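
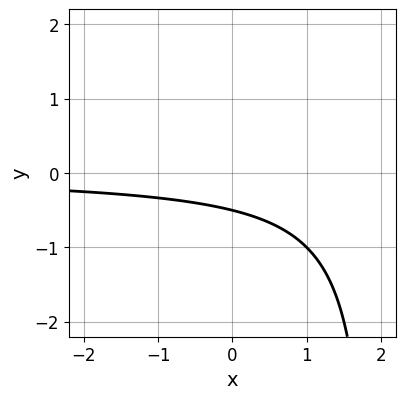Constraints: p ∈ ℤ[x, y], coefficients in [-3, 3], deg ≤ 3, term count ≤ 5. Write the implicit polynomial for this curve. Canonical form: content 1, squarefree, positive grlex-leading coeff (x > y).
x*y - 2*y - 1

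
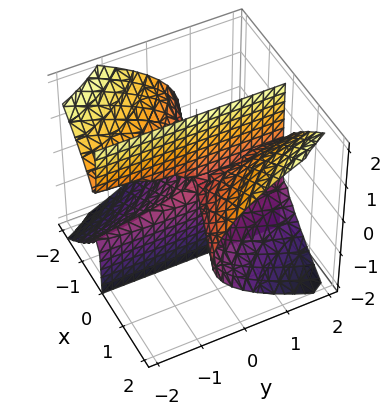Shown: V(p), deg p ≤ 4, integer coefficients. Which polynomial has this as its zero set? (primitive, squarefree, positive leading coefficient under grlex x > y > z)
1. deg p = 3. The shape is more complex than any degree-2 surface.
2. Against the integer gridlines: every point of the z-axis in the box is on the surface; every point of the y-axis in the box is on the surface; it meets the x-axis at x = 0 (among the integer gridlines).
3. These observations pin down the coefficients.

x^3 + 3*x^2*y - 3*x*z^2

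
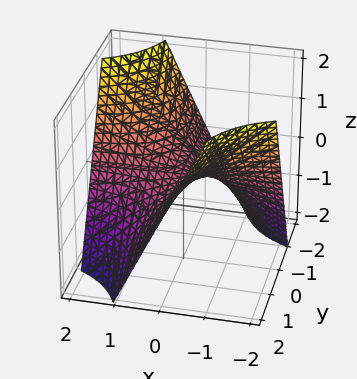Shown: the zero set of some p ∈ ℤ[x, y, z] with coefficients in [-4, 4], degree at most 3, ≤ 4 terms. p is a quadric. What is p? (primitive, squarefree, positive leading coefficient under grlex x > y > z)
x*y + z

(a) deg p = 2.
(b) Checking where it meets the axes: it meets the z-axis at z = 0 (among the integer gridlines); the visible x-axis segment lies entirely on the surface; the visible y-axis segment lies entirely on the surface.
(c) Matching integer coefficients to the picture gives p.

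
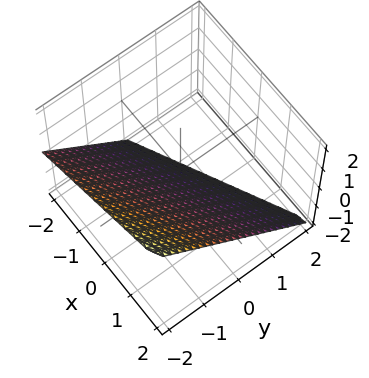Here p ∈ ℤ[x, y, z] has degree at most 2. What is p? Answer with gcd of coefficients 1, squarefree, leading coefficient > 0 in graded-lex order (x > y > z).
x - 2*y - 2*z - 2

(a) deg p = 1.
(b) From the axis intercepts and sections: it meets the x-axis at x = 2 (among the integer gridlines); it meets the z-axis at z = -1 (among the integer gridlines); it meets the y-axis at y = -1 (among the integer gridlines).
(c) Together with the visible shape, these determine p as stated.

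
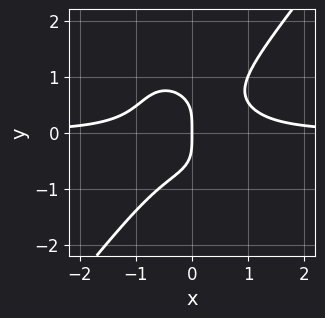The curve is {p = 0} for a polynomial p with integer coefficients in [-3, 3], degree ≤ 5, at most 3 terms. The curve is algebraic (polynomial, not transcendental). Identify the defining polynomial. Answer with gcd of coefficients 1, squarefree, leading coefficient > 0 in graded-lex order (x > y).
2*x^3*y - y^4 - x

The degree is 4 — no degree-3 curve has this shape.
Against the integer gridlines: it crosses the x-axis at the gridline x = 0; one y-axis crossing is at y = 0.
Fitting integer coefficients to these (and the overall shape) gives p.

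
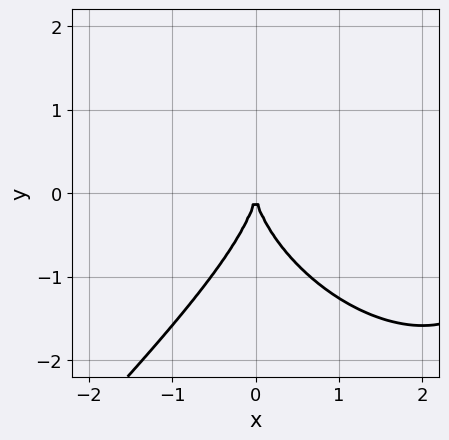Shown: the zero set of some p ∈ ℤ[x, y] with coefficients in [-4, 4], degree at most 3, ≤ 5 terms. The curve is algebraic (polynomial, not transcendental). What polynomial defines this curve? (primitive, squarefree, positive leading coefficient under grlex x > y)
x^3 - y^3 - 3*x^2

1. The degree is 3 — no degree-2 curve has this shape.
2. Checking where it meets the axes: it meets the x-axis at x = 0 (among the integer gridlines); it meets the y-axis at y = 0 (among the integer gridlines).
3. The integer polynomial consistent with all of this is the stated p.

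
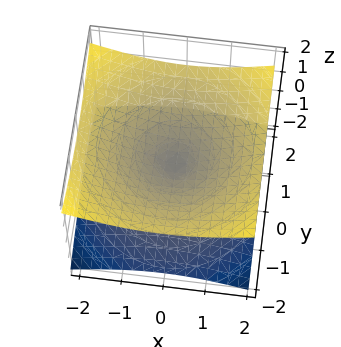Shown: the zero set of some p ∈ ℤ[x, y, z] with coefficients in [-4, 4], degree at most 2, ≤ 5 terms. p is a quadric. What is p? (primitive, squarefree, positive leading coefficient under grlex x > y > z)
(a) The degree is 2 — two nappes meeting at a single point; a quadric.
(b) Symmetry: every cross-section ⟂ z is a circle, so x, y appear only via x² + y²; the z ↦ −z reflection is a symmetry, so z appears only in even powers.
(c) Against the integer gridlines: a circular section at z = -1 has radius between 1 and 2; one z-axis crossing is at z = 0; it crosses the x-axis at the gridline x = 0.
(d) These observations pin down the coefficients.

x^2 + y^2 - 3*z^2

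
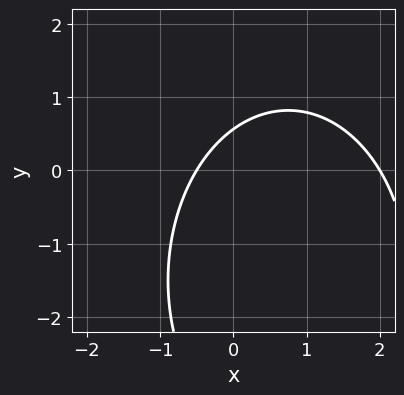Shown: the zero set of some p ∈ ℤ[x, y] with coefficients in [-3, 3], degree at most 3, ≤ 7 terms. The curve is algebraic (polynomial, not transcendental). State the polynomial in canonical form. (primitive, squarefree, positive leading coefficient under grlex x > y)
2*x^2 + y^2 - 3*x + 3*y - 2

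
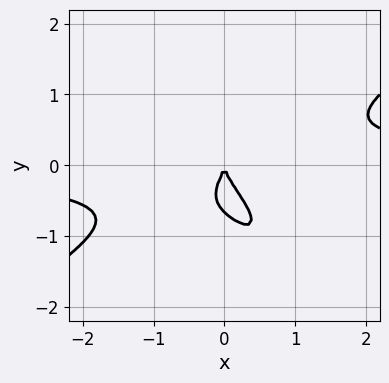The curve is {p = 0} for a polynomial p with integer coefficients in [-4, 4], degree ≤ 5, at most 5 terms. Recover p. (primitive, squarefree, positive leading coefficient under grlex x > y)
Degree: no degree-3 curve has this shape, so deg p = 4.
Reading off the gridlines: it crosses the x-axis at the gridline x = 0; it meets the y-axis at y = 0 (among the integer gridlines).
Matching integer coefficients to the picture gives p.

2*x^3*y - 3*x*y^3 - 3*y^4 - 2*y^3 - 2*x^2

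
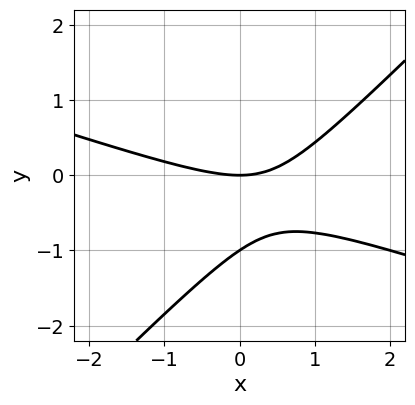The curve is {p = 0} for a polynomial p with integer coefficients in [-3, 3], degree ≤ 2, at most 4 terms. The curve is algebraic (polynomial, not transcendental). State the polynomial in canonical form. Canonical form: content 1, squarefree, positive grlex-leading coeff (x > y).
x^2 + 2*x*y - 3*y^2 - 3*y

(a) The degree is 2 — the shape is more complex than any degree-1 curve.
(b) From the visible intercepts: it meets the x-axis at x = 0 (among the integer gridlines); the y-axis gridline crossings are at y ∈ {-1, 0}.
(c) Solving for integer coefficients yields p as stated.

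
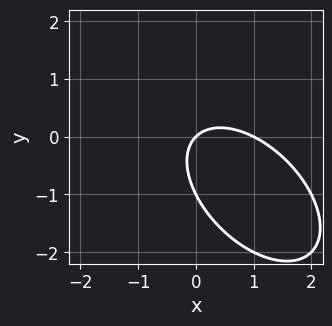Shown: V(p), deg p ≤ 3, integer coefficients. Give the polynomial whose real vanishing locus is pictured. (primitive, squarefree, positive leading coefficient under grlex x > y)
1. The degree is 2 — no degree-1 curve has this shape.
2. Checking where it meets the axes: among the integer gridlines, it crosses the x-axis at x ∈ {0, 1}; among the integer gridlines, it crosses the y-axis at y ∈ {-1, 0}.
3. Matching integer coefficients to the picture gives p.

x^2 + x*y + y^2 - x + y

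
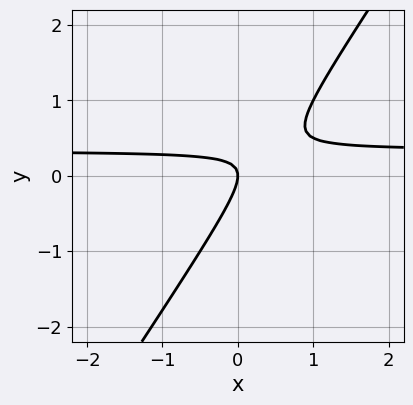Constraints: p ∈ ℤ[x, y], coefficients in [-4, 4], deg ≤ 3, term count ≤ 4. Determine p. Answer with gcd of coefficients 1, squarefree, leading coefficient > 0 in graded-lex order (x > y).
3*x*y - 2*y^2 - x

First, the degree is 2 — a generic line meets the curve in up to 2 points.
Next, reading off the gridlines: it meets the x-axis at x = 0 (among the integer gridlines); it meets the y-axis at y = 0 (among the integer gridlines).
Finally, fitting integer coefficients to these (and the overall shape) gives p.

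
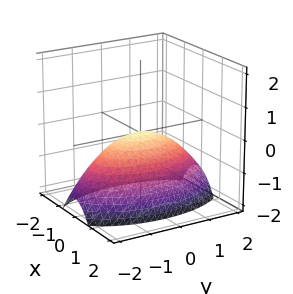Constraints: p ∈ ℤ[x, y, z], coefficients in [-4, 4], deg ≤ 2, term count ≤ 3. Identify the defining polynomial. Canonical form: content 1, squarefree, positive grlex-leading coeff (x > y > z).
3*x^2 + y^2 + 3*z

(a) Degree: a single bowl opening along one axis; a quadric, so deg p = 2.
(b) Symmetries: the x ↦ −x reflection is a symmetry, so x appears only in even powers; mirror symmetry y ↦ −y ⇒ only even powers of y.
(c) From the visible intercepts: one y-axis crossing is at y = 0; it meets the x-axis at x = 0 (among the integer gridlines); one z-axis crossing is at z = 0.
(d) Together with the visible shape, these determine p as stated.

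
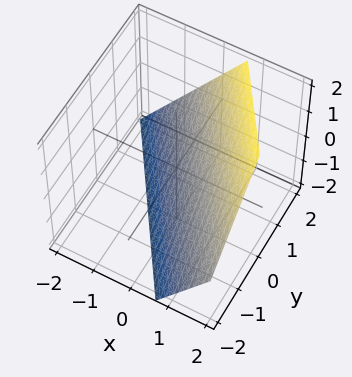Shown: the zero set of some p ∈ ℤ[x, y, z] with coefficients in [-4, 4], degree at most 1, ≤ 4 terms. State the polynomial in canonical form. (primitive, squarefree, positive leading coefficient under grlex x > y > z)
3*x + 2*y - 2*z - 2

1. Degree: every cross-section is a straight line — this is a plane, so deg p = 1.
2. Checking where it meets the axes: it crosses the y-axis at the gridline y = 1; it meets the z-axis at z = -1 (among the integer gridlines).
3. Together with the visible shape, these determine p as stated.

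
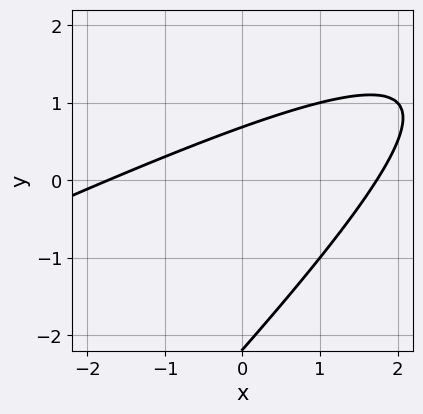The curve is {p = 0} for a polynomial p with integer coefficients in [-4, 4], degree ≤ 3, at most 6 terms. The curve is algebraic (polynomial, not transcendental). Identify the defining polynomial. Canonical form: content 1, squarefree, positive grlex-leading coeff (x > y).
x^2 - 3*x*y + 2*y^2 + 3*y - 3

1. The degree is 2 — the shape is more complex than any degree-1 curve.
2. Putting this together gives p.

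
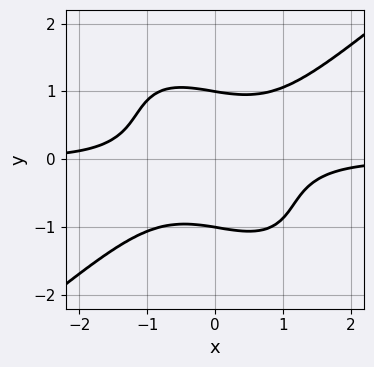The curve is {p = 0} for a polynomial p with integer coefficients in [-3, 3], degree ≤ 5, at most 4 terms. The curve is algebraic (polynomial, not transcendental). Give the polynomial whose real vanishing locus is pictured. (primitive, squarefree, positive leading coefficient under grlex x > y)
First, degree: a generic line meets the curve in up to 4 points, so deg p = 4.
Then, checking where it meets the axes: the curve avoids every integer x-axis point in the box; among the integer gridlines, it crosses the y-axis at y ∈ {-1, 1}.
Finally, these observations pin down the coefficients.

3*x^3*y - 2*x*y^3 - 3*y^4 + 3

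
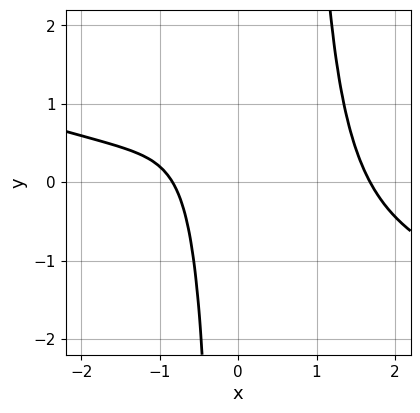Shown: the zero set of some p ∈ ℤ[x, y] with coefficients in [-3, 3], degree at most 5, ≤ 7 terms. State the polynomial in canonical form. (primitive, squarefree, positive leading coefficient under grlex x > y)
x^4 + 3*x^3*y - 2*x^2*y - 3*x - 3

First, deg p = 4. The shape is more complex than any degree-3 curve.
Then, from the axis intercepts and sections: the curve avoids every integer y-axis point in the box.
Finally, the integer polynomial consistent with all of this is the stated p.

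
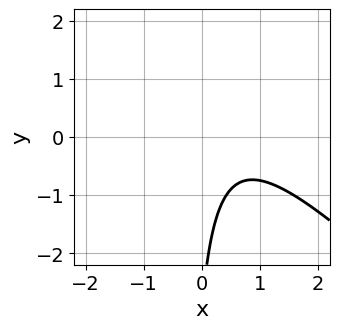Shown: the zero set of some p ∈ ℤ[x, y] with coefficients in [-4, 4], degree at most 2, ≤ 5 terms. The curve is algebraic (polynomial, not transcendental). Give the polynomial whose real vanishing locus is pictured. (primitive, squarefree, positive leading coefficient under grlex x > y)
3*x^2 + 3*x*y - 3*x + y + 3

1. Degree: no degree-1 curve has this shape, so deg p = 2.
2. Checking where it meets the axes: it misses every integer gridline on the y-axis; it misses every integer gridline on the x-axis.
3. Together with the visible shape, these determine p as stated.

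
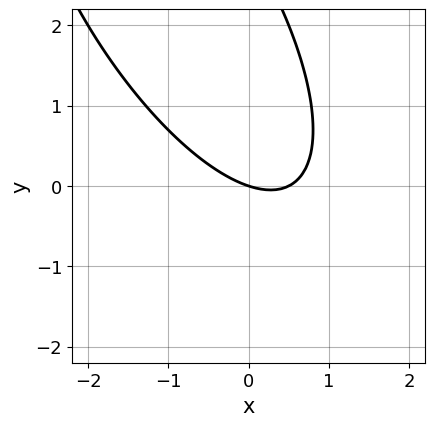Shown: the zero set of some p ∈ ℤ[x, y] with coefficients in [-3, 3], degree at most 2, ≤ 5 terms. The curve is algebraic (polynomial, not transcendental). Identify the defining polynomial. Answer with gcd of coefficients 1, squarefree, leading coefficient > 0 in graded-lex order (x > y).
(a) Degree: the shape is more complex than any degree-1 curve, so deg p = 2.
(b) Observable constraints: it crosses the y-axis at the gridline y = 0; it crosses the x-axis at the gridline x = 0.
(c) Together with the visible shape, these determine p as stated.

2*x^2 + 2*x*y + y^2 - x - 3*y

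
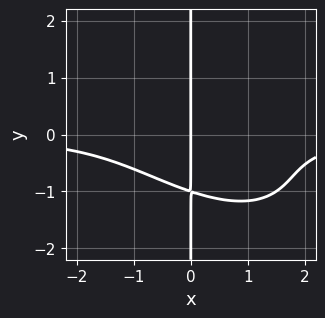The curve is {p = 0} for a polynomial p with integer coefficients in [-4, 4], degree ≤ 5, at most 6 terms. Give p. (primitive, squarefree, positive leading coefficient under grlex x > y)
2*x^3*y + 3*x^2*y^2 + 3*x*y^3 + 3*x

(a) The degree is 4 — no degree-3 curve has this shape.
(b) Reading off the gridlines: it crosses the x-axis at the gridline x = 0; every point of the y-axis in the box is on the curve.
(c) These observations pin down the coefficients.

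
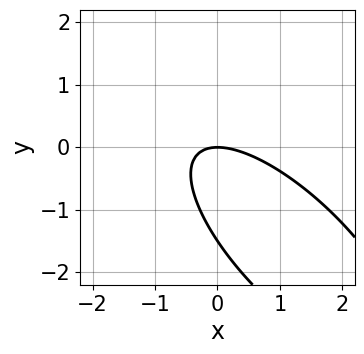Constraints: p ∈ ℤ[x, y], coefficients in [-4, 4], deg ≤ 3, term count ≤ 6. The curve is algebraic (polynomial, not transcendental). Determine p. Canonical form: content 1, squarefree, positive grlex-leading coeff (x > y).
2*x^2 + 3*x*y + 2*y^2 + 3*y

The degree is 2 — no degree-1 curve has this shape.
Observable constraints: one x-axis crossing is at x = 0; it crosses the y-axis at the gridline y = 0.
Matching integer coefficients to the picture gives p.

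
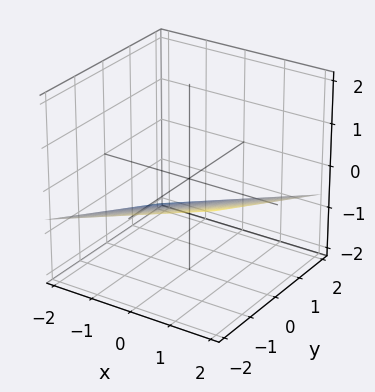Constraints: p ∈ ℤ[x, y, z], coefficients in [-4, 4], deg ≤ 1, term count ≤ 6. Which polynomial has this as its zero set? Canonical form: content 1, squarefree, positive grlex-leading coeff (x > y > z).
(a) deg p = 1. The surface is flat (a plane).
(b) Reading off the gridlines: one y-axis crossing is at y = -2; one x-axis crossing is at x = 2.
(c) Solving for integer coefficients yields p as stated.

x - y - 3*z - 2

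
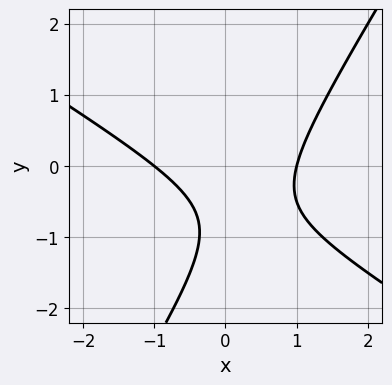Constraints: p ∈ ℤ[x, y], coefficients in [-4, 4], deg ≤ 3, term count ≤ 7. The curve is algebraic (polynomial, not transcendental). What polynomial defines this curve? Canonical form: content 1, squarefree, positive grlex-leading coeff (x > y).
2*x^2 + 2*x*y - 2*y^2 - 3*y - 2

1. deg p = 2. The shape is more complex than any degree-1 curve.
2. Reading off the gridlines: it misses every integer gridline on the y-axis; among the integer gridlines, it crosses the x-axis at x ∈ {-1, 1}.
3. These observations pin down the coefficients.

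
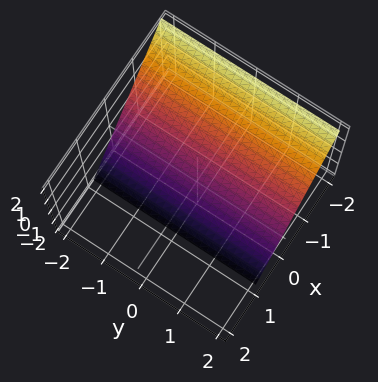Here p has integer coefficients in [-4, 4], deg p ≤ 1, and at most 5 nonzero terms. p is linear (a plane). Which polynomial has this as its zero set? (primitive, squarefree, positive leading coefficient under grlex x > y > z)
3*x + 2*z + 2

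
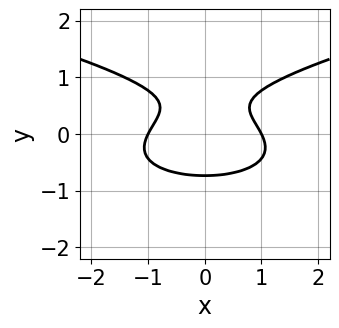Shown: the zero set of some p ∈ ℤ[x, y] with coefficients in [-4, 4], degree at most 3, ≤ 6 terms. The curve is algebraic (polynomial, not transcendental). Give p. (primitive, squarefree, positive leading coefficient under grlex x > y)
3*y^3 - x^2 - y^2 - y + 1

(a) deg p = 3. No degree-2 curve has this shape.
(b) Symmetries: mirror symmetry x ↦ −x ⇒ only even powers of x.
(c) From the visible intercepts: the x-axis gridline crossings are at x ∈ {-1, 1}.
(d) Together with the visible shape, these determine p as stated.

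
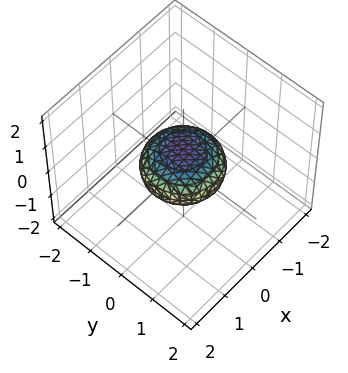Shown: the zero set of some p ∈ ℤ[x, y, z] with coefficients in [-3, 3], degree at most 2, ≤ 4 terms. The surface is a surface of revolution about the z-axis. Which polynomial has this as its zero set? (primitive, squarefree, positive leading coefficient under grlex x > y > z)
x^2 + y^2 + 2*z^2 - 1

1. Degree: the shape is more complex than any degree-1 surface, so deg p = 2.
2. Symmetries: the z-axis is an axis of rotation, so x and y enter only as x² + y².
3. From the axis intercepts and sections: a circular section at z = 0 has radius exactly 1; the x-axis gridline crossings are at x ∈ {-1, 1}; the y-axis gridline crossings are at y ∈ {-1, 1}.
4. Together with the visible shape, these determine p as stated.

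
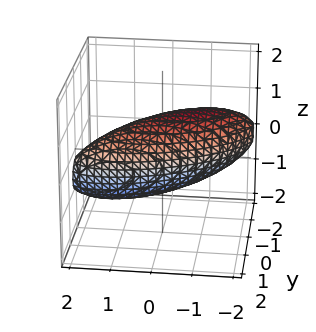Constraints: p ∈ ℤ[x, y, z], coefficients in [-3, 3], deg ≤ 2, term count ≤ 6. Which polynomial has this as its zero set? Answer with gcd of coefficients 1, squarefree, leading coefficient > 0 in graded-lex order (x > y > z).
First, the degree is 2 — no degree-1 surface has this shape.
Next, reading off the gridlines: the y-axis gridline crossings are at y ∈ {-1, 1}; among the integer gridlines, it crosses the z-axis at z ∈ {-1, 1}.
Finally, these observations pin down the coefficients.

x^2 - 2*x*y + x*z + 3*y^2 + 3*z^2 - 3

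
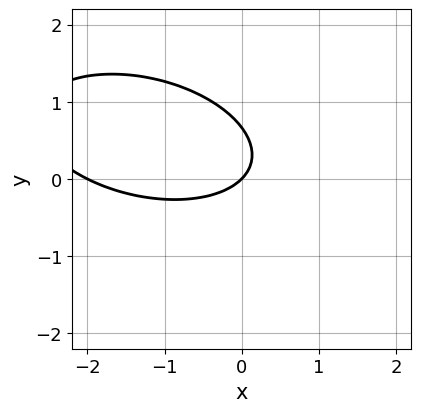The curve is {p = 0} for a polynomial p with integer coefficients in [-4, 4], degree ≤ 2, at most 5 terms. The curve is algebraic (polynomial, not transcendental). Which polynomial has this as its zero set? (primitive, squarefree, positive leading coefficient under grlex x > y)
x^2 + x*y + 3*y^2 + 2*x - 2*y

Degree: a generic line meets the curve in up to 2 points, so deg p = 2.
Reading off the gridlines: among the integer gridlines, it crosses the x-axis at x ∈ {-2, 0}; it crosses the y-axis at the gridline y = 0.
The integer polynomial consistent with all of this is the stated p.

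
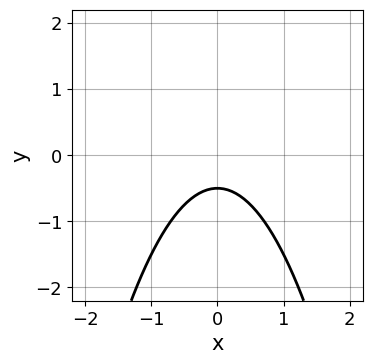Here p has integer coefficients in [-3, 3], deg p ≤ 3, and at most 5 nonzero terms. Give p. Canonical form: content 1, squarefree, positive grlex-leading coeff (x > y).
First, degree: the shape is more complex than any degree-1 curve, so deg p = 2.
Next, symmetries: mirror symmetry x ↦ −x ⇒ only even powers of x.
Then, from the axis intercepts and sections: it misses every integer gridline on the x-axis.
Finally, solving for integer coefficients yields p as stated.

2*x^2 + 2*y + 1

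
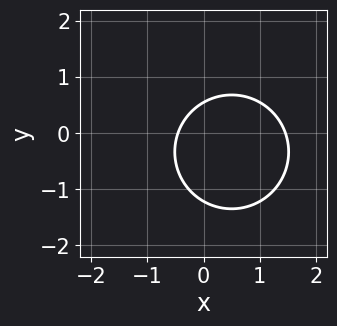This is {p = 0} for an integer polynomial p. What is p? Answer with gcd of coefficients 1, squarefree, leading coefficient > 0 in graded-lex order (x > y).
3*x^2 + 3*y^2 - 3*x + 2*y - 2

The degree is 2 — no degree-1 curve has this shape.
Matching integer coefficients to the picture gives p.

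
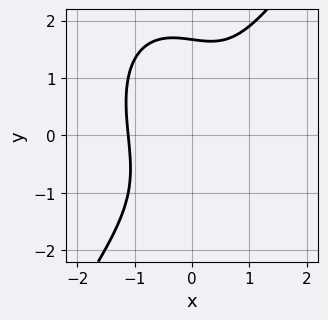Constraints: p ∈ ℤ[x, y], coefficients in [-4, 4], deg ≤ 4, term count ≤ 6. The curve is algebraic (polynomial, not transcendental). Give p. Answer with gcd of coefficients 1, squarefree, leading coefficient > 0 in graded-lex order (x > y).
Degree: the shape is more complex than any degree-2 curve, so deg p = 3.
Solving for integer coefficients yields p as stated.

3*x^3 - y^3 - x + y + 3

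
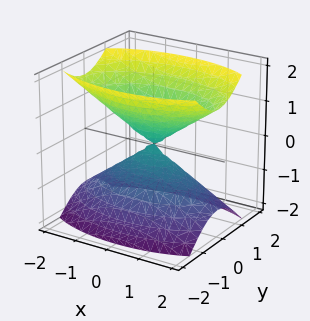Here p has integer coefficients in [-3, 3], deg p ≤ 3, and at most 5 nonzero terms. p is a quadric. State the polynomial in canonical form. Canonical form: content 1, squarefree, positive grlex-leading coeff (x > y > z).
x^2 + 3*y^2 - 2*z^2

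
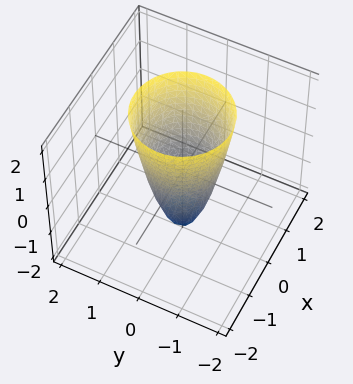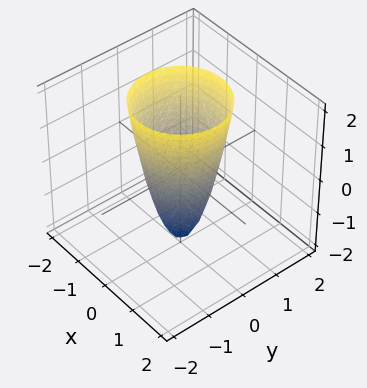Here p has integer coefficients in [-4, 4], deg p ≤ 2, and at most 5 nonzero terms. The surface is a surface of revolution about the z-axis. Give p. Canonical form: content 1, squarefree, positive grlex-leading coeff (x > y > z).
Degree: no degree-1 surface has this shape, so deg p = 2.
Symmetry: the z-axis is an axis of rotation, so x and y enter only as x² + y².
Against the integer gridlines: one z-axis crossing is at z = -2; a circular section at z = 2 has radius between 1 and 2.
Solving for integer coefficients yields p as stated.

3*x^2 + 3*y^2 - z - 2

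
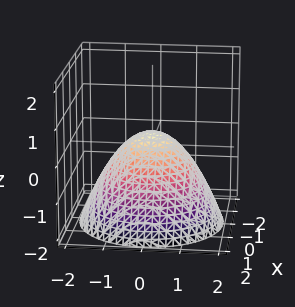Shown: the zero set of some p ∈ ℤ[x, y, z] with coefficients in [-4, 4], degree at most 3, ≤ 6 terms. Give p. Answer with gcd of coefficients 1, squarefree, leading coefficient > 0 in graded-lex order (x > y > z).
2*x^2 + 2*y^2 + 3*z - 1

First, deg p = 2. The shape is more complex than any degree-1 surface.
Next, symmetries: rotational symmetry about the z-axis ⇒ p depends on x, y only through x² + y².
Next, against the integer gridlines: a circular section at z = -1 has radius between 1 and 2.
Finally, assembling these constraints gives the stated polynomial.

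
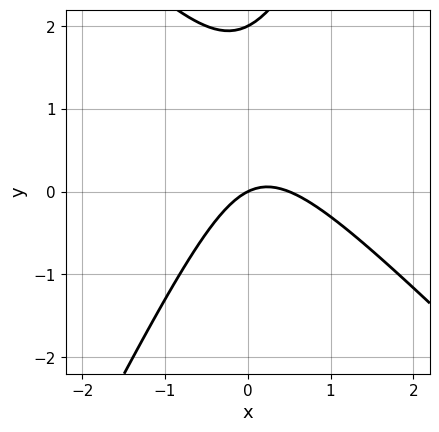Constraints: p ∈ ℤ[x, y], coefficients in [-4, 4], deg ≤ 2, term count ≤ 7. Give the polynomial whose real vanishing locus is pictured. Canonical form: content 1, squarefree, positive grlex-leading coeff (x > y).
2*x^2 + x*y - y^2 - x + 2*y

First, degree: the shape is more complex than any degree-1 curve, so deg p = 2.
Then, checking where it meets the axes: the y-axis gridline crossings are at y ∈ {0, 2}; it meets the x-axis at x = 0 (among the integer gridlines).
Finally, these observations pin down the coefficients.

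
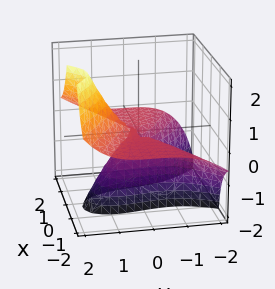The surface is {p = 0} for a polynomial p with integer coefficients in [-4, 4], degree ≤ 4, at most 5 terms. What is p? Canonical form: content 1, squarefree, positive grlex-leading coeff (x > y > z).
3*x^2*z + x*y*z - y^3 + z^2

Degree: a generic line meets the surface in up to 3 points, so deg p = 3.
Reading off the gridlines: the visible x-axis segment lies entirely on the surface; it meets the z-axis at z = 0 (among the integer gridlines); it crosses the y-axis at the gridline y = 0.
Together with the visible shape, these determine p as stated.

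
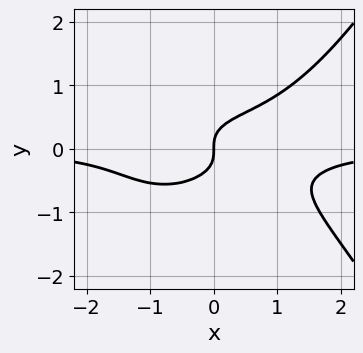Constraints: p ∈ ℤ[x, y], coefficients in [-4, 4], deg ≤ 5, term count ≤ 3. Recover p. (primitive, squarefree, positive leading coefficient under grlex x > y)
Degree: the shape is more complex than any degree-3 curve, so deg p = 4.
Checking where it meets the axes: one x-axis crossing is at x = 0; it crosses the y-axis at the gridline y = 0.
Together with the visible shape, these determine p as stated.

x^3*y - 3*y^3 + x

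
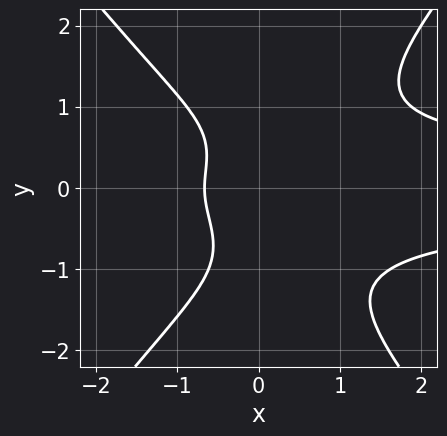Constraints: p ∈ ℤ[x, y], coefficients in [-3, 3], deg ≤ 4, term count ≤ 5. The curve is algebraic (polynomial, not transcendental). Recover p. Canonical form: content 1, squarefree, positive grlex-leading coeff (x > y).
The degree is 4 — no degree-3 curve has this shape.
Reading off the gridlines: it misses every integer gridline on the y-axis.
The integer polynomial consistent with all of this is the stated p.

3*x^2*y^2 - 2*y^4 - y^3 - 3*x - 2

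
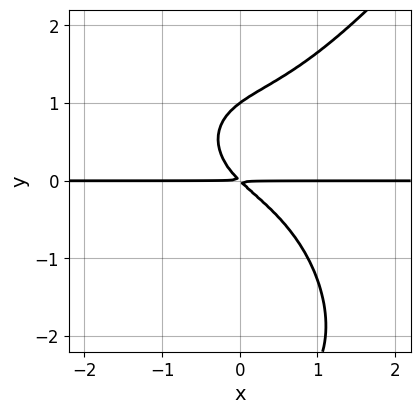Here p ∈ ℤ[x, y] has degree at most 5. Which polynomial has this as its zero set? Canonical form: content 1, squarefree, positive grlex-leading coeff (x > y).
2*x^3*y - y^4 - 2*y^3 + 3*x*y + 3*y^2

1. The degree is 4 — a generic line meets the curve in up to 4 points.
2. Observable constraints: it crosses the y-axis at the gridline y = 1; the visible x-axis segment lies entirely on the curve.
3. Assembling these constraints gives the stated polynomial.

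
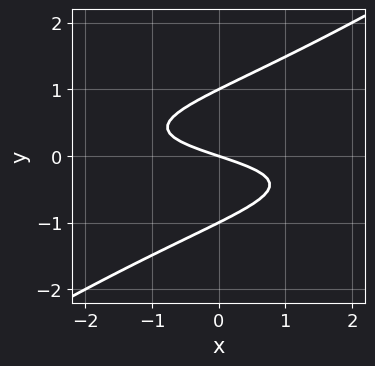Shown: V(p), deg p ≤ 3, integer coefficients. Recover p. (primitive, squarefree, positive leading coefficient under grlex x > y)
2*x*y^2 - 3*y^3 + x + 3*y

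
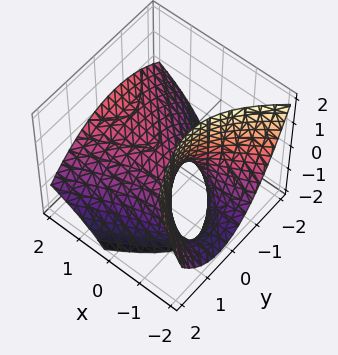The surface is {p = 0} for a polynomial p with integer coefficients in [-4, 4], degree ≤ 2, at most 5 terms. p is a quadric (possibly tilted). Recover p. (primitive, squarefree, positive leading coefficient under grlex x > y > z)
(a) The degree is 2 — the shape is more complex than any degree-1 surface.
(b) From the axis intercepts and sections: it meets the x-axis at x = 0 (among the integer gridlines); it meets the z-axis at z = 0 (among the integer gridlines).
(c) Assembling these constraints gives the stated polynomial.

x^2 - x*y - 3*x*z - 2*y^2 - 3*z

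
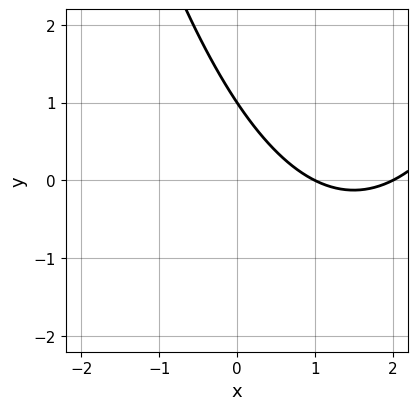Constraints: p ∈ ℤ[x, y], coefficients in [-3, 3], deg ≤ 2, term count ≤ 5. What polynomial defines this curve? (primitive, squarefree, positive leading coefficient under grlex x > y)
Degree: the shape is more complex than any degree-1 curve, so deg p = 2.
Checking where it meets the axes: one y-axis crossing is at y = 1; the x-axis gridline crossings are at x ∈ {1, 2}.
Together with the visible shape, these determine p as stated.

x^2 - 3*x - 2*y + 2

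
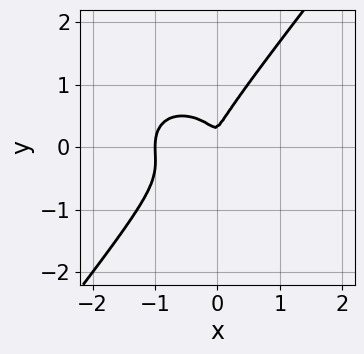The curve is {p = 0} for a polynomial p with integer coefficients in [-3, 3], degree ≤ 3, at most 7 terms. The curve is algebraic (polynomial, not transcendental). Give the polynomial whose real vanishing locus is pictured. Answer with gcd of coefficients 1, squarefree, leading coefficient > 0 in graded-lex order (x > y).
The degree is 3 — no degree-2 curve has this shape.
From the visible intercepts: it crosses the x-axis at the gridline x = -1.
Assembling these constraints gives the stated polynomial.

3*x^3 + 2*x*y^2 - 3*y^3 + 3*x^2 + y^2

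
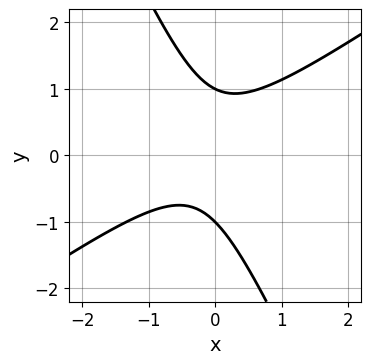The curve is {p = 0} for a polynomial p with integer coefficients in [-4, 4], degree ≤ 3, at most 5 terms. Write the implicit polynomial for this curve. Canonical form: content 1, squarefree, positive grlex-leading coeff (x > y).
First, the degree is 2 — a generic line meets the curve in up to 2 points.
Next, checking where it meets the axes: the y-axis gridline crossings are at y ∈ {-1, 1}; no x-intercept at any integer in the box.
Finally, fitting integer coefficients to these (and the overall shape) gives p.

3*x^2 - 3*x*y - 2*y^2 + x + 2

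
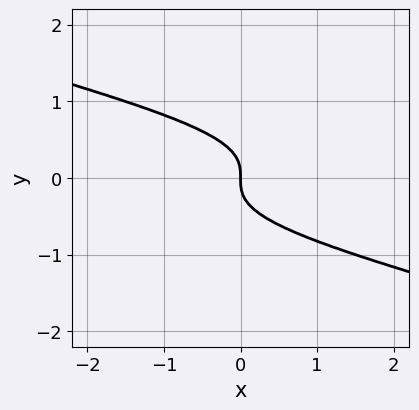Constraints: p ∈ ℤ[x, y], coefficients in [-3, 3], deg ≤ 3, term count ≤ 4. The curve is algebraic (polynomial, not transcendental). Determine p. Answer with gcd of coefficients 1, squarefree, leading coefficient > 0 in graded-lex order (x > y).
x*y^2 + 3*y^3 + x

First, the degree is 3 — no degree-2 curve has this shape.
Next, reading off the gridlines: it meets the x-axis at x = 0 (among the integer gridlines); it crosses the y-axis at the gridline y = 0.
Finally, the integer polynomial consistent with all of this is the stated p.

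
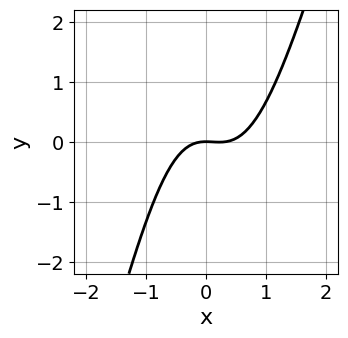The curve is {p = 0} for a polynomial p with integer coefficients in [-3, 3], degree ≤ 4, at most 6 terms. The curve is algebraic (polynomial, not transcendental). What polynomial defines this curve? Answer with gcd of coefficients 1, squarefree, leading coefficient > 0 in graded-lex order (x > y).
3*x^3 - x^2*y - x^2 - 2*y

deg p = 3. The shape is more complex than any degree-2 curve.
From the visible intercepts: it crosses the x-axis at the gridline x = 0; it meets the y-axis at y = 0 (among the integer gridlines).
These observations pin down the coefficients.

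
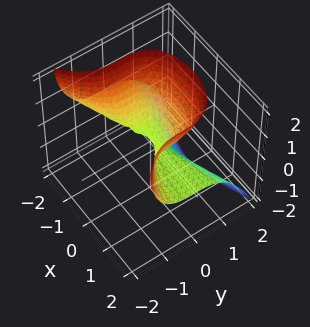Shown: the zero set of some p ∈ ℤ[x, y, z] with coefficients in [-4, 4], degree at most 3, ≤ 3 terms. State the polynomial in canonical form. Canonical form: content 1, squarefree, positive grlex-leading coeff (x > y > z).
(a) Degree: no degree-2 surface has this shape, so deg p = 3.
(b) Reading off the gridlines: one z-axis crossing is at z = 0; every point of the x-axis in the box is on the surface.
(c) Matching integer coefficients to the picture gives p.

2*x^2*z + 3*y^3 - 2*z^2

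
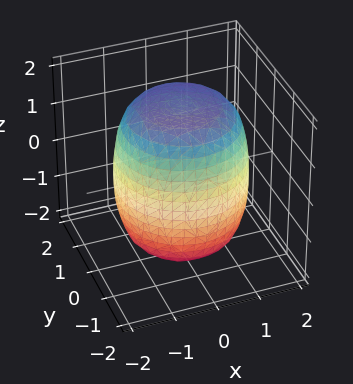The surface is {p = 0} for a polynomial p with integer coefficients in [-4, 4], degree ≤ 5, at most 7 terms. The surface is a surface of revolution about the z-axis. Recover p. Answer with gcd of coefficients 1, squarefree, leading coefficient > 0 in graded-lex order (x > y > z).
x^4 + 2*x^2*y^2 + y^4 - x^2 - y^2 + z^2 - 3

First, deg p = 4. The shape is more complex than any degree-3 surface.
Then, symmetries: the z-axis is an axis of rotation, so x and y enter only as x² + y².
Next, checking where it meets the axes: a circular section at z = 0 has radius between 1 and 2.
Finally, assembling these constraints gives the stated polynomial.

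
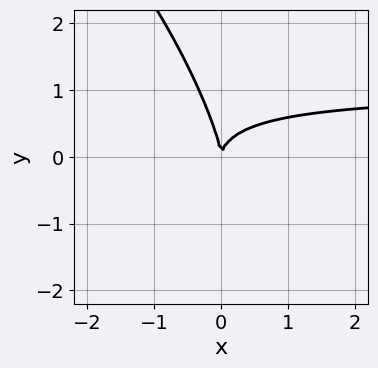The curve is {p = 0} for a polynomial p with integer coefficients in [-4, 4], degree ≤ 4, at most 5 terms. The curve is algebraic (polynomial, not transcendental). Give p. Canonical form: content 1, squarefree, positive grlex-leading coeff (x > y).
3*x^2*y + 3*x*y^2 + y^3 - 3*x^2

Degree: a generic line meets the curve in up to 3 points, so deg p = 3.
From the axis intercepts and sections: one x-axis crossing is at x = 0; it meets the y-axis at y = 0 (among the integer gridlines).
Fitting integer coefficients to these (and the overall shape) gives p.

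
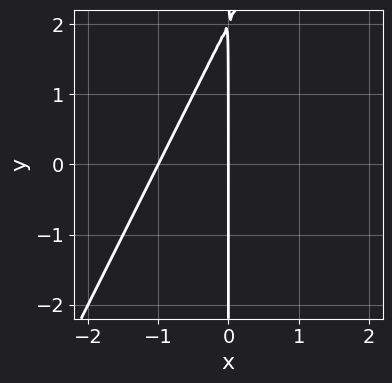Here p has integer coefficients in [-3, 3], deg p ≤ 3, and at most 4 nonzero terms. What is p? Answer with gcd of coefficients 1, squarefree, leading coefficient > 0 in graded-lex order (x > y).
(a) deg p = 2.
(b) From the visible intercepts: the x-axis gridline crossings are at x ∈ {-1, 0}; every point of the y-axis in the box is on the curve.
(c) Fitting integer coefficients to these (and the overall shape) gives p.

2*x^2 - x*y + 2*x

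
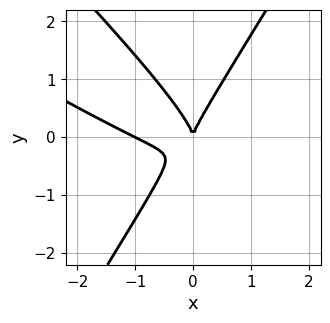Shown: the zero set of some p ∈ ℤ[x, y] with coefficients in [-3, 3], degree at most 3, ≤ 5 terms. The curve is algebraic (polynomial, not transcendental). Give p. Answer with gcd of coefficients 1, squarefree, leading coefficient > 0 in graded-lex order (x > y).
x^3 + 2*x^2*y - y^3 + x^2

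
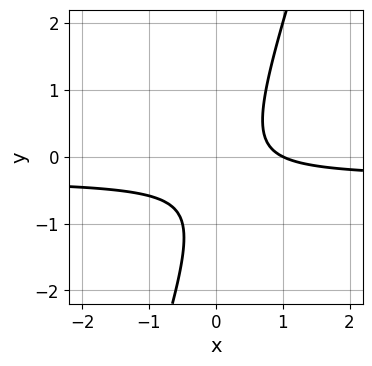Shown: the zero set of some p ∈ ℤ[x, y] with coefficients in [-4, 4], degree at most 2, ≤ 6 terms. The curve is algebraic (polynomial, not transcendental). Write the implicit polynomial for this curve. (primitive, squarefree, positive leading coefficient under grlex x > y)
3*x*y - y^2 + x - y - 1

Degree: a generic line meets the curve in up to 2 points, so deg p = 2.
From the axis intercepts and sections: the curve avoids every integer y-axis point in the box; one x-axis crossing is at x = 1.
Assembling these constraints gives the stated polynomial.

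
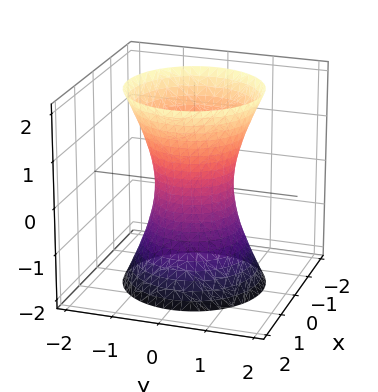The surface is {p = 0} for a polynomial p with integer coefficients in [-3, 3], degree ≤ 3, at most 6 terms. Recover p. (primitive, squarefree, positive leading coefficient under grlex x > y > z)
The degree is 2 — one connected sheet with a waist; a quadric.
Symmetries: rotational symmetry about the z-axis ⇒ p depends on x, y only through x² + y²; the z ↦ −z reflection is a symmetry, so z appears only in even powers.
Against the integer gridlines: a circular section at z = 1 has radius exactly 1; the surface avoids every integer z-axis point in the box.
Putting this together gives p.

3*x^2 + 3*y^2 - z^2 - 2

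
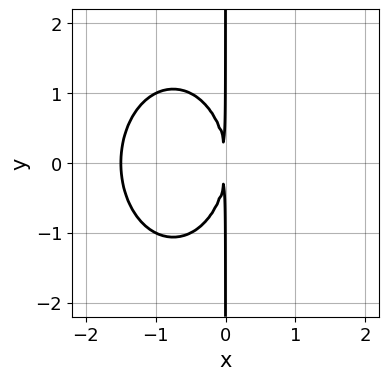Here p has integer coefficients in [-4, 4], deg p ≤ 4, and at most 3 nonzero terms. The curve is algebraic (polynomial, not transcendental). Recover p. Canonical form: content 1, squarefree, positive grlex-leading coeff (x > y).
2*x^3 + x*y^2 + 3*x^2

(a) deg p = 3. No degree-2 curve has this shape.
(b) Symmetries: mirror symmetry y ↦ −y ⇒ only even powers of y.
(c) Observable constraints: the visible y-axis segment lies entirely on the curve.
(d) These observations pin down the coefficients.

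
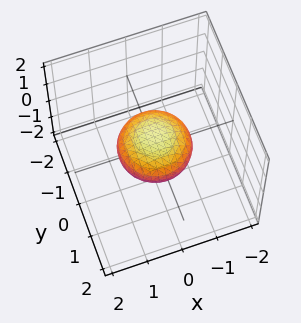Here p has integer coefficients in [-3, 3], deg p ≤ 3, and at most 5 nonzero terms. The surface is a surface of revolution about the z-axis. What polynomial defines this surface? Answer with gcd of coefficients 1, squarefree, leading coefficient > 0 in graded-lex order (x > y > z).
x^2 + y^2 + 2*z^2 - 1

First, deg p = 2.
Next, symmetries: rotational symmetry about the z-axis ⇒ p depends on x, y only through x² + y².
Then, from the axis intercepts and sections: among the integer gridlines, it crosses the y-axis at y ∈ {-1, 1}; a circular section at z = 0 has radius exactly 1; the x-axis gridline crossings are at x ∈ {-1, 1}.
Finally, assembling these constraints gives the stated polynomial.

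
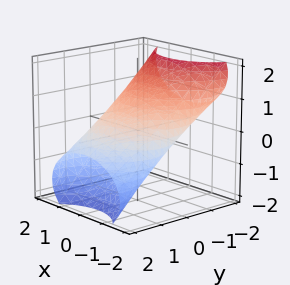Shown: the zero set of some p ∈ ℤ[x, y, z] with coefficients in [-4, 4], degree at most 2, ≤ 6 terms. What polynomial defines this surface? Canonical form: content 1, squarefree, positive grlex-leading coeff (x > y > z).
(a) The degree is 2 — a generic line meets the surface in up to 2 points.
(b) Against the integer gridlines: among the integer gridlines, it crosses the z-axis at z ∈ {-1, 1}.
(c) Together with the visible shape, these determine p as stated.

x^2 + y^2 + 3*y*z + 2*z^2 - 2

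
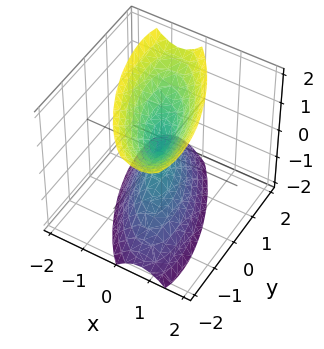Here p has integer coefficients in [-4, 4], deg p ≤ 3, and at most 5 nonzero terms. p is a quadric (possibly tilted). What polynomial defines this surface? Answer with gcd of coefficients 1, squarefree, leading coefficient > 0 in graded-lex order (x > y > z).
3*x^2 + 2*x*y + y^2 - z^2

There are 2 components. Treating them together as one polynomial.
deg p = 2. A generic line meets the surface in up to 2 points.
Observable constraints: it crosses the y-axis at the gridline y = 0; it crosses the x-axis at the gridline x = 0; it meets the z-axis at z = 0 (among the integer gridlines).
Assembling these constraints gives the stated polynomial.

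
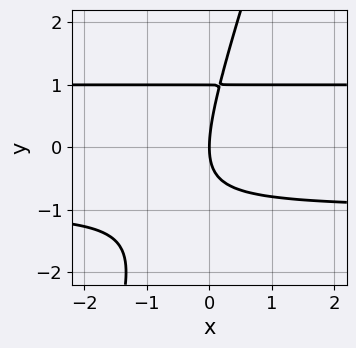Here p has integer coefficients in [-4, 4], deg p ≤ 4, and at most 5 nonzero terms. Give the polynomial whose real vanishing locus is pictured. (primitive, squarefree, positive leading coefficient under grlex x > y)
1. deg p = 3.
2. From the visible intercepts: the y-axis gridline crossings are at y ∈ {0, 1}; one x-axis crossing is at x = 0.
3. Solving for integer coefficients yields p as stated.

3*x*y^2 - y^3 + y^2 - 3*x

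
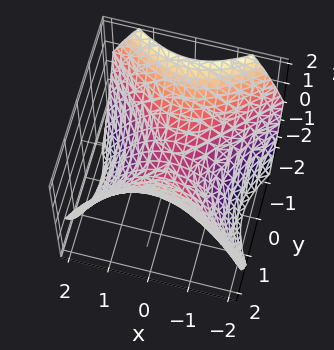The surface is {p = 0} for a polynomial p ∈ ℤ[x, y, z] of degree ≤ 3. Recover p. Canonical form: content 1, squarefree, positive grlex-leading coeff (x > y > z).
(a) The degree is 2 — a saddle surface; a quadric.
(b) Symmetries: it's symmetric under y → −y, forcing even powers of y; mirror symmetry x ↦ −x ⇒ only even powers of x.
(c) Observable constraints: one x-axis crossing is at x = 0; one y-axis crossing is at y = 0; it meets the z-axis at z = 0 (among the integer gridlines).
(d) Assembling these constraints gives the stated polynomial.

2*x^2 - 2*y^2 + 3*z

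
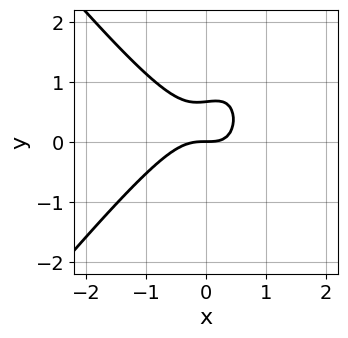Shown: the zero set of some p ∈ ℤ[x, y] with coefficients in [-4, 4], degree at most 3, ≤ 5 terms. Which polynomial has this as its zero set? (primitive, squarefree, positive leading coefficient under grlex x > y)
3*x^3 - 2*x*y^2 + x*y + 3*y^2 - 2*y

(a) The degree is 3 — no degree-2 curve has this shape.
(b) Checking where it meets the axes: it crosses the y-axis at the gridline y = 0; it meets the x-axis at x = 0 (among the integer gridlines).
(c) Solving for integer coefficients yields p as stated.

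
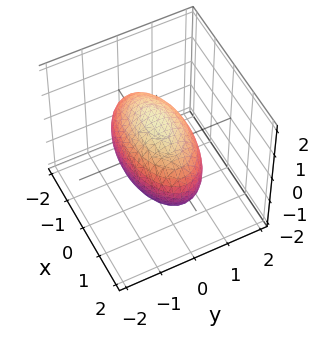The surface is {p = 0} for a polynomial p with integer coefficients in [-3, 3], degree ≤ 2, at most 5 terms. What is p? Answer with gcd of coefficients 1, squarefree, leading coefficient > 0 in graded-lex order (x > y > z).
x^2 + 3*y^2 + 2*z^2 - 3

First, deg p = 2. Bounded and convex; a quadric.
Next, symmetries: the x ↦ −x reflection is a symmetry, so x appears only in even powers; mirror symmetry z ↦ −z ⇒ only even powers of z; it's symmetric under y → −y, forcing even powers of y.
Then, from the axis intercepts and sections: among the integer gridlines, it crosses the y-axis at y ∈ {-1, 1}.
Finally, solving for integer coefficients yields p as stated.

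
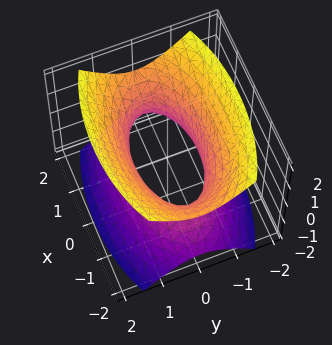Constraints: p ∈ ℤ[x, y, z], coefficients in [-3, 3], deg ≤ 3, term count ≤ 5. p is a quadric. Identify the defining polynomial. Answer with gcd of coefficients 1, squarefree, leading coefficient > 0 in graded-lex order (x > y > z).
x^2 + 3*y^2 - 2*z^2 - 2

(a) deg p = 2.
(b) Symmetries: mirror symmetry z ↦ −z ⇒ only even powers of z; the x ↦ −x reflection is a symmetry, so x appears only in even powers; mirror symmetry y ↦ −y ⇒ only even powers of y.
(c) From the axis intercepts and sections: the surface avoids every integer z-axis point in the box.
(d) Solving for integer coefficients yields p as stated.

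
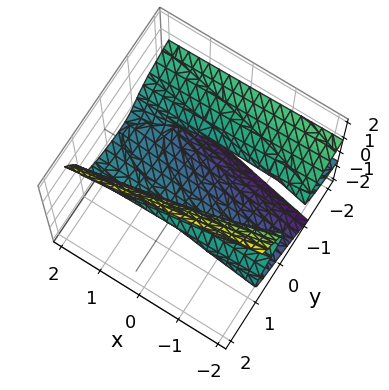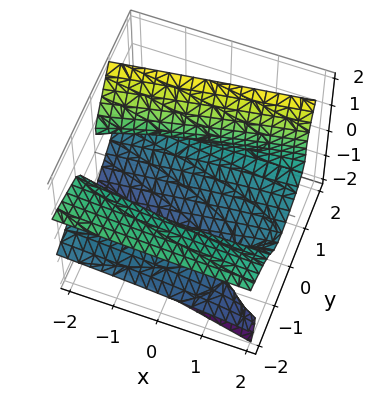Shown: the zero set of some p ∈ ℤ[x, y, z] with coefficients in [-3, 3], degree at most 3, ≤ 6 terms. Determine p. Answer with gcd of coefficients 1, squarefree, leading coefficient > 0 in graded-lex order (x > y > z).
3*y*z^2 - 2*z^3 - x*z + y^2 - 1

Degree: a generic line meets the surface in up to 3 points, so deg p = 3.
From the visible intercepts: the surface avoids every integer x-axis point in the box; the y-axis gridline crossings are at y ∈ {-1, 1}.
Putting this together gives p.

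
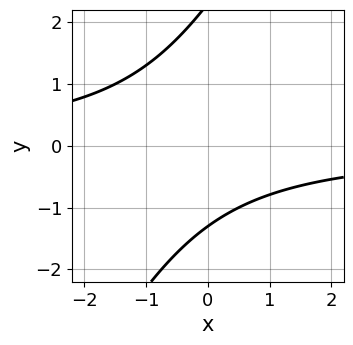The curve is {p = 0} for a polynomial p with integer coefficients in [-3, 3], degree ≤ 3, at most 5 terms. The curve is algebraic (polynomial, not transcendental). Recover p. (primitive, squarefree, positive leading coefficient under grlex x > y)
2*x*y - y^2 + y + 3

(a) Degree: no degree-1 curve has this shape, so deg p = 2.
(b) Reading off the gridlines: no x-intercept at any integer in the box.
(c) These observations pin down the coefficients.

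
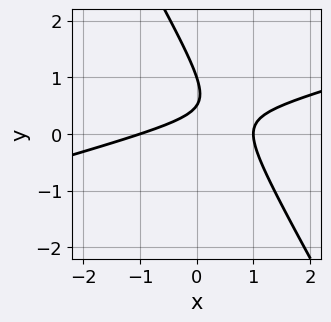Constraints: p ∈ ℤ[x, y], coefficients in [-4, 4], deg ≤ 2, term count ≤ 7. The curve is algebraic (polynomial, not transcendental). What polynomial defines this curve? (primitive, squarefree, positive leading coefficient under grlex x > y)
(a) The degree is 2 — no degree-1 curve has this shape.
(b) From the visible intercepts: the x-axis gridline crossings are at x ∈ {-1, 1}; it crosses the y-axis at the gridline y = 1.
(c) Together with the visible shape, these determine p as stated.

x^2 - 3*x*y - 2*y^2 + 3*y - 1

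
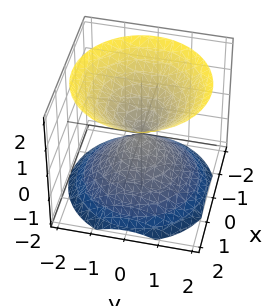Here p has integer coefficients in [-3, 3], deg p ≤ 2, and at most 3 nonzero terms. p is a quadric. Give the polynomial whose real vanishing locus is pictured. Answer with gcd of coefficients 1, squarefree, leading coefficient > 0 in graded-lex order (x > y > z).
x^2 + y^2 - z^2

(a) There are 2 components. They look like related sheets of one shape, so recover p as a whole.
(b) deg p = 2. A double cone through the origin; a quadric.
(c) Symmetries: rotational symmetry about the z-axis ⇒ p depends on x, y only through x² + y²; the z ↦ −z reflection is a symmetry, so z appears only in even powers.
(d) Reading off the gridlines: it meets the x-axis at x = 0 (among the integer gridlines); a circular section at z = -1 has radius exactly 1; it crosses the z-axis at the gridline z = 0; it meets the y-axis at y = 0 (among the integer gridlines).
(e) Solving for integer coefficients yields p as stated.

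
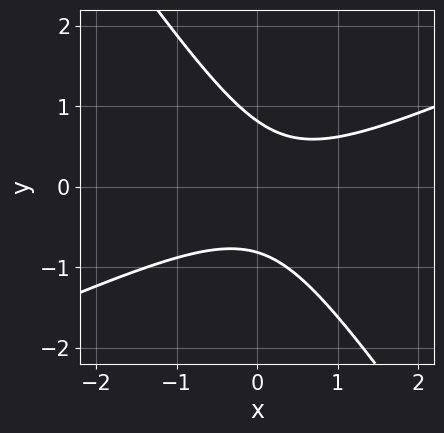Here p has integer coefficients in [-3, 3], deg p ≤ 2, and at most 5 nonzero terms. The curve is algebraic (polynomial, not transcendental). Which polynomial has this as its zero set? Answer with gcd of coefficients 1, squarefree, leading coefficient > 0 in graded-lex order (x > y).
2*x^2 - 3*x*y - 3*y^2 - x + 2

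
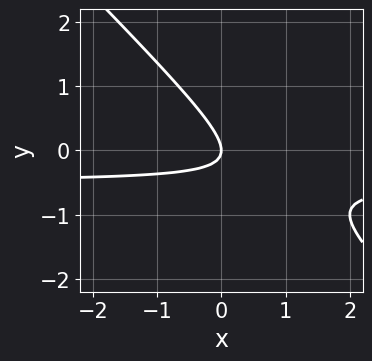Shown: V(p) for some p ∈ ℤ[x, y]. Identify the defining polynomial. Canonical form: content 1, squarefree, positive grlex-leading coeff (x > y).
1. The degree is 2 — the shape is more complex than any degree-1 curve.
2. From the visible intercepts: it crosses the y-axis at the gridline y = 0; it crosses the x-axis at the gridline x = 0.
3. Solving for integer coefficients yields p as stated.

2*x*y + 2*y^2 + x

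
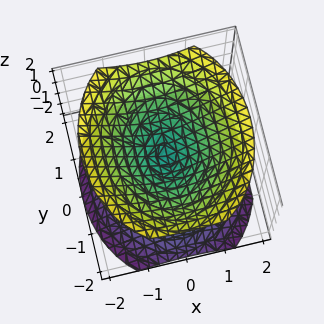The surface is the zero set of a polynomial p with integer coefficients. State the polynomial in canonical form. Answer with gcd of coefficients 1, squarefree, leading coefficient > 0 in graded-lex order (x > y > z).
3*x^2 + 2*y^2 - 3*z^2

(a) I count 2 distinct pieces.
(b) deg p = 2.
(c) Symmetries: the x ↦ −x reflection is a symmetry, so x appears only in even powers; the y ↦ −y reflection is a symmetry, so y appears only in even powers; it's symmetric under z → −z, forcing even powers of z.
(d) From the visible intercepts: one z-axis crossing is at z = 0; it meets the y-axis at y = 0 (among the integer gridlines); it meets the x-axis at x = 0 (among the integer gridlines).
(e) Assembling these constraints gives the stated polynomial.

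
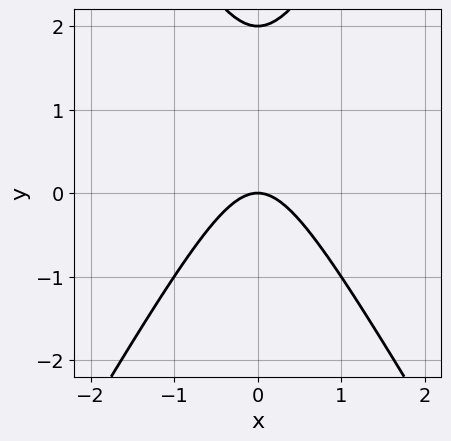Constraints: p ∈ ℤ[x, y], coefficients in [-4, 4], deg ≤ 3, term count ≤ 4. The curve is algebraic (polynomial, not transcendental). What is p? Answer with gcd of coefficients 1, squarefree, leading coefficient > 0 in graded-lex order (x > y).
deg p = 2. No degree-1 curve has this shape.
Symmetries: the x ↦ −x reflection is a symmetry, so x appears only in even powers.
From the visible intercepts: the y-axis gridline crossings are at y ∈ {0, 2}; it crosses the x-axis at the gridline x = 0.
Solving for integer coefficients yields p as stated.

3*x^2 - y^2 + 2*y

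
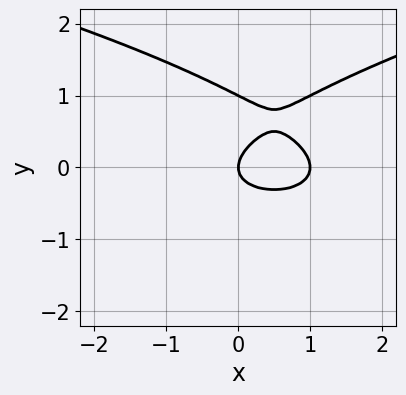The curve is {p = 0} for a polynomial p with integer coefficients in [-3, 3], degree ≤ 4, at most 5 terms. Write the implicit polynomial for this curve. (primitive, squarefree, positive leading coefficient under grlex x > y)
2*y^3 - x^2 - 2*y^2 + x

(a) Degree: the shape is more complex than any degree-2 curve, so deg p = 3.
(b) Observable constraints: the x-axis gridline crossings are at x ∈ {0, 1}; among the integer gridlines, it crosses the y-axis at y ∈ {0, 1}.
(c) Together with the visible shape, these determine p as stated.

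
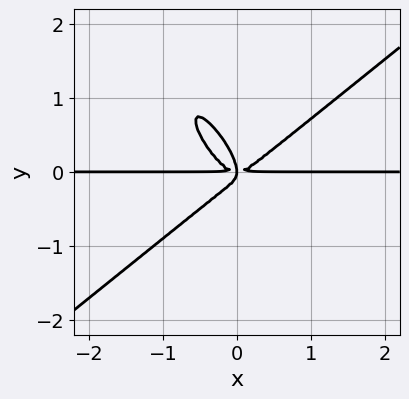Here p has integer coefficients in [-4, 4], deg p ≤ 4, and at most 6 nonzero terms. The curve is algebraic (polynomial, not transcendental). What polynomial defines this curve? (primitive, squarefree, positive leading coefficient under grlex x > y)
3*x^3*y - 3*x*y^3 - 2*y^4 - x*y^2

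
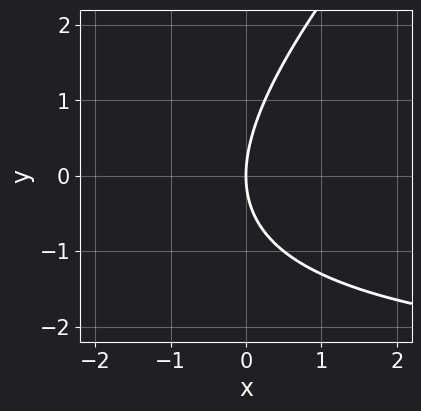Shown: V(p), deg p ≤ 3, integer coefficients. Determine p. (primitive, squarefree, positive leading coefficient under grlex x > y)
deg p = 2. No degree-1 curve has this shape.
Checking where it meets the axes: one y-axis crossing is at y = 0; one x-axis crossing is at x = 0.
The integer polynomial consistent with all of this is the stated p.

x*y - y^2 + 3*x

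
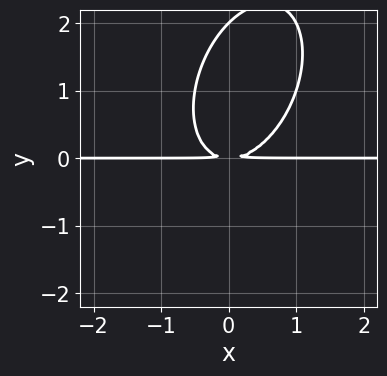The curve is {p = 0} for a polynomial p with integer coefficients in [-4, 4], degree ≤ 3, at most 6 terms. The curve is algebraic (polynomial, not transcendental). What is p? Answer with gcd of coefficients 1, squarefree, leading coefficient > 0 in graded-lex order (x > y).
2*x^2*y - x*y^2 + y^3 - 2*y^2

1. The degree is 3 — no degree-2 curve has this shape.
2. From the axis intercepts and sections: the visible x-axis segment lies entirely on the curve; it meets the y-axis at y = 2 (among the integer gridlines).
3. Together with the visible shape, these determine p as stated.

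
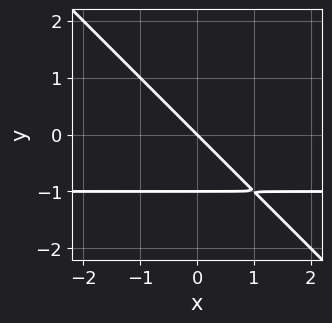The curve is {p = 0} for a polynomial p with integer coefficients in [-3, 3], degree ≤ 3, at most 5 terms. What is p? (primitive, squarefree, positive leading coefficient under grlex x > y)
(a) The degree is 2 — no degree-1 curve has this shape.
(b) From the visible intercepts: the y-axis gridline crossings are at y ∈ {-1, 0}; it crosses the x-axis at the gridline x = 0.
(c) The integer polynomial consistent with all of this is the stated p.

x*y + y^2 + x + y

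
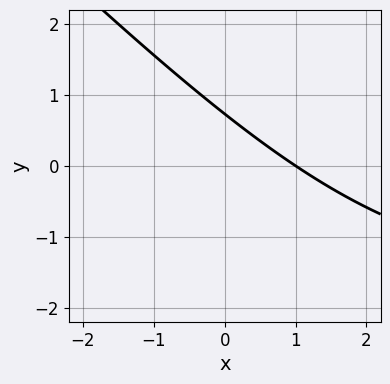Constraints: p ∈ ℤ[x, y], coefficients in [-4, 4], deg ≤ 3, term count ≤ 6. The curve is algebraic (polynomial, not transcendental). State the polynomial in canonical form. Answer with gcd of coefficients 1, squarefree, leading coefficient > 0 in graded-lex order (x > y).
1. Degree: no degree-1 curve has this shape, so deg p = 2.
2. From the axis intercepts and sections: it crosses the x-axis at the gridline x = 1.
3. Fitting integer coefficients to these (and the overall shape) gives p.

x*y + y^2 + 2*x + 2*y - 2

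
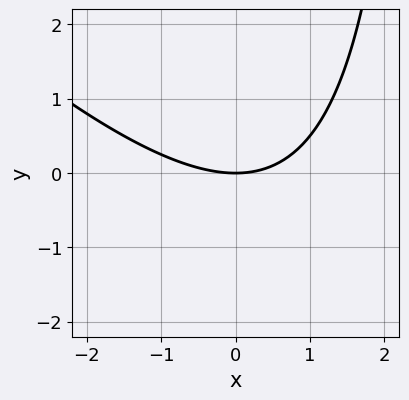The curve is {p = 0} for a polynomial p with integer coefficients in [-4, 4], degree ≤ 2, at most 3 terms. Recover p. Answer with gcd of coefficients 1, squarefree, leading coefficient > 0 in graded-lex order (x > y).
deg p = 2. No degree-1 curve has this shape.
Against the integer gridlines: one y-axis crossing is at y = 0; one x-axis crossing is at x = 0.
Putting this together gives p.

x^2 + x*y - 3*y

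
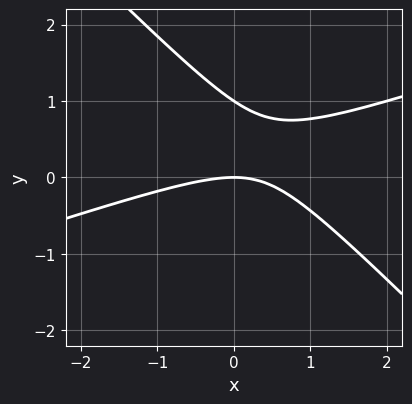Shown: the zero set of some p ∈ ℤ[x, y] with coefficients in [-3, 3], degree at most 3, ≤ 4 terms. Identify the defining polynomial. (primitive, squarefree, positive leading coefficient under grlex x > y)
Degree: the shape is more complex than any degree-1 curve, so deg p = 2.
From the visible intercepts: among the integer gridlines, it crosses the y-axis at y ∈ {0, 1}; one x-axis crossing is at x = 0.
Assembling these constraints gives the stated polynomial.

x^2 - 2*x*y - 3*y^2 + 3*y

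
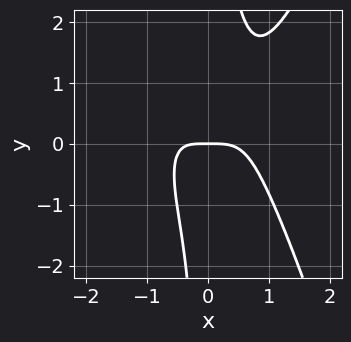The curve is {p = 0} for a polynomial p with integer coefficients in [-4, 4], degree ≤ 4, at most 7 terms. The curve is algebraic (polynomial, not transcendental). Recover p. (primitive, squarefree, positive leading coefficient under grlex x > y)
3*x^4 - x^2*y - 2*x*y^2 + x*y + 2*y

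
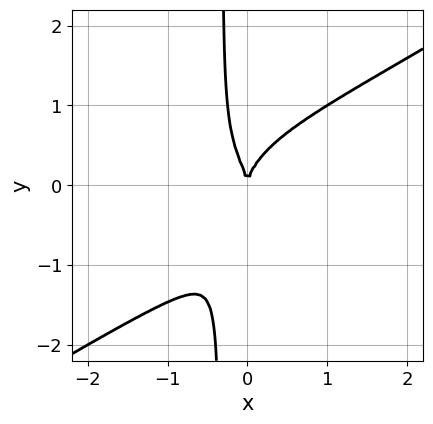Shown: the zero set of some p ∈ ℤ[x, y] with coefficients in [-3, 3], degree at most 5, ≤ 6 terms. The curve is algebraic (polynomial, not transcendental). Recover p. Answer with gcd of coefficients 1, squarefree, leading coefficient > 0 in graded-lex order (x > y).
2*x^2*y^2 - 3*x*y^3 - y^3 + 2*x^2

First, degree: the shape is more complex than any degree-3 curve, so deg p = 4.
Then, against the integer gridlines: it meets the x-axis at x = 0 (among the integer gridlines); it meets the y-axis at y = 0 (among the integer gridlines).
Finally, putting this together gives p.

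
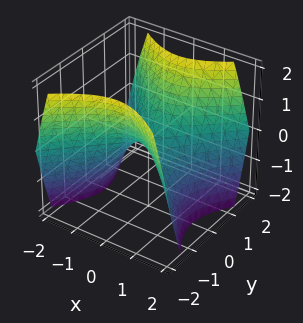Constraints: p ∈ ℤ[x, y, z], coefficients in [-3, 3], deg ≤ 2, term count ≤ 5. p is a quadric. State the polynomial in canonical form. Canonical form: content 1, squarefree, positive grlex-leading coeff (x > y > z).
x^2 - y^2 + z

1. The degree is 2 — a saddle surface; a quadric.
2. Symmetries: the y ↦ −y reflection is a symmetry, so y appears only in even powers; the x ↦ −x reflection is a symmetry, so x appears only in even powers.
3. From the axis intercepts and sections: it crosses the x-axis at the gridline x = 0; it meets the y-axis at y = 0 (among the integer gridlines).
4. These observations pin down the coefficients.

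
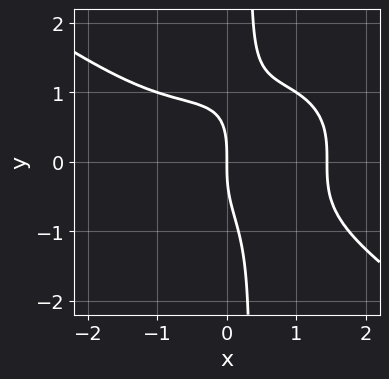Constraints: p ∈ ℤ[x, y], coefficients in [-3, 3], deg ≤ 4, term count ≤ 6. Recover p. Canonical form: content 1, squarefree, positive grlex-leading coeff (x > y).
x^4 + 3*x*y^3 - y^3 - 3*x

(a) deg p = 4. No degree-3 curve has this shape.
(b) Checking where it meets the axes: it crosses the y-axis at the gridline y = 0; it crosses the x-axis at the gridline x = 0.
(c) Assembling these constraints gives the stated polynomial.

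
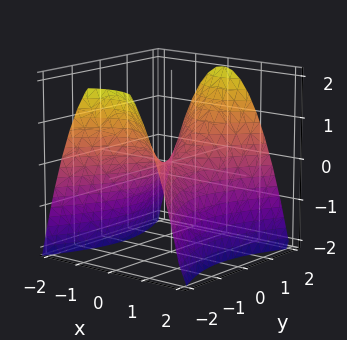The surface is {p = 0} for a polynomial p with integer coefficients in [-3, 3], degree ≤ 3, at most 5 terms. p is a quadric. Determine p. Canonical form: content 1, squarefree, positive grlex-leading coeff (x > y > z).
2*x^2 - y^2 + 2*z

1. The degree is 2 — a saddle surface; a quadric.
2. Symmetries: the y ↦ −y reflection is a symmetry, so y appears only in even powers; it's symmetric under x → −x, forcing even powers of x.
3. Observable constraints: it crosses the x-axis at the gridline x = 0; it crosses the y-axis at the gridline y = 0.
4. These observations pin down the coefficients.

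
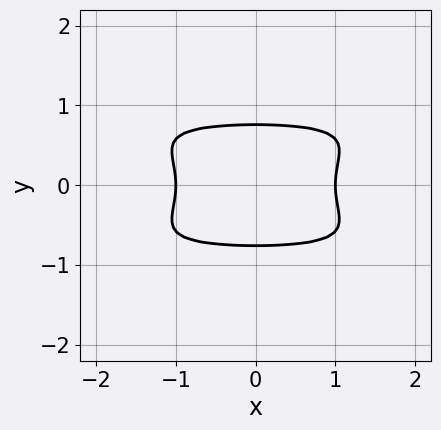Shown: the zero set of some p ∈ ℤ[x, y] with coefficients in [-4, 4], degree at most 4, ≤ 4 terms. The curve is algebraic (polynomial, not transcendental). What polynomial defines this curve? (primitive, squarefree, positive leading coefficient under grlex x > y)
1. deg p = 4.
2. Symmetries: it's symmetric under y → −y, forcing even powers of y; the x ↦ −x reflection is a symmetry, so x appears only in even powers.
3. Against the integer gridlines: among the integer gridlines, it crosses the x-axis at x ∈ {-1, 1}.
4. Solving for integer coefficients yields p as stated.

x^2*y^2 - 3*y^4 - x^2 + 1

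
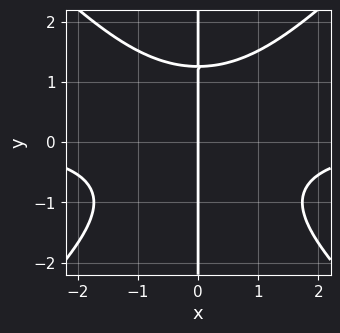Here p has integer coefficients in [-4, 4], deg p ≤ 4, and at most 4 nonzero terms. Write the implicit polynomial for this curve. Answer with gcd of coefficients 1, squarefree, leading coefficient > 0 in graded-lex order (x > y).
x^3*y - x*y^3 + 2*x

First, degree: a generic line meets the curve in up to 4 points, so deg p = 4.
Next, observable constraints: every point of the y-axis in the box is on the curve; one x-axis crossing is at x = 0.
Finally, solving for integer coefficients yields p as stated.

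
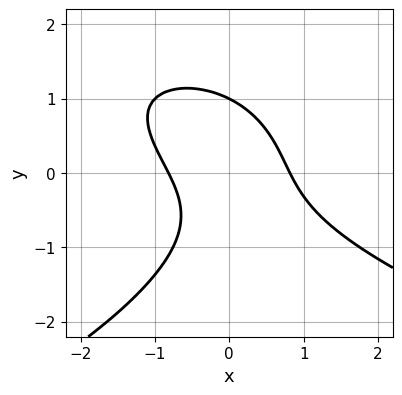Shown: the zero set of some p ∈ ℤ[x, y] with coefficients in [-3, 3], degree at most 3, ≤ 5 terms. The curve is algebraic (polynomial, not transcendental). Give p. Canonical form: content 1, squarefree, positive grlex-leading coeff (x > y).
2*y^3 + 3*x^2 + 3*x*y - 2

(a) Degree: a generic line meets the curve in up to 3 points, so deg p = 3.
(b) Checking where it meets the axes: it meets the y-axis at y = 1 (among the integer gridlines).
(c) The integer polynomial consistent with all of this is the stated p.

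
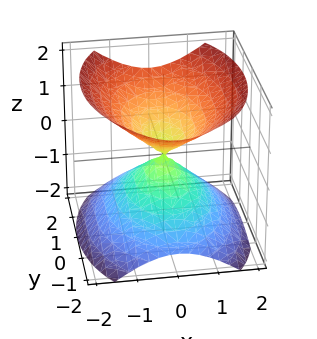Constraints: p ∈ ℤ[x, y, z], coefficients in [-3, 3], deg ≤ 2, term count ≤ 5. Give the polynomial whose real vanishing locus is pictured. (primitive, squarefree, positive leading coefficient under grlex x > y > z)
1. The picture has 2 separate pieces. They look like related sheets of one shape, so recover p as a whole.
2. Degree: a double cone through the origin; a quadric, so deg p = 2.
3. Symmetries: mirror symmetry x ↦ −x ⇒ only even powers of x; the y ↦ −y reflection is a symmetry, so y appears only in even powers; it's symmetric under z → −z, forcing even powers of z.
4. From the axis intercepts and sections: it meets the z-axis at z = 0 (among the integer gridlines); it meets the x-axis at x = 0 (among the integer gridlines); it crosses the y-axis at the gridline y = 0.
5. These observations pin down the coefficients.

2*x^2 + y^2 - 2*z^2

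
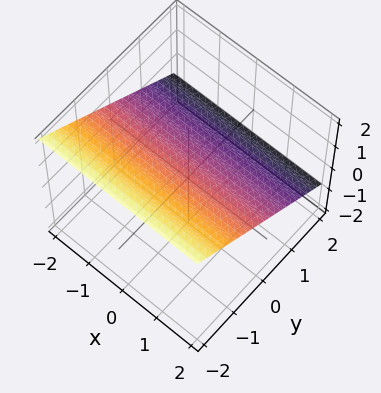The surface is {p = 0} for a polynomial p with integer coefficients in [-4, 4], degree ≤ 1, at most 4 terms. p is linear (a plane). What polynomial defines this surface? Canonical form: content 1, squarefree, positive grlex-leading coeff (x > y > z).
Degree: every cross-section is a straight line — this is a plane, so deg p = 1.
Checking where it meets the axes: it meets the y-axis at y = 1 (among the integer gridlines); it misses every integer gridline on the x-axis.
Together with the visible shape, these determine p as stated.

2*y + 3*z - 2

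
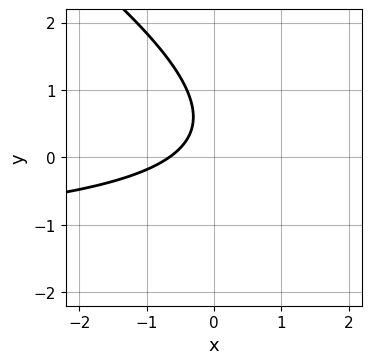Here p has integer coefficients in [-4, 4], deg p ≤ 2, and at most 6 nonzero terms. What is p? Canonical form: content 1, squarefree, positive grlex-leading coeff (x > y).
1. deg p = 2. A generic line meets the curve in up to 2 points.
2. Reading off the gridlines: the curve avoids every integer y-axis point in the box.
3. Assembling these constraints gives the stated polynomial.

2*x*y + 3*y^2 + 3*x - 3*y + 2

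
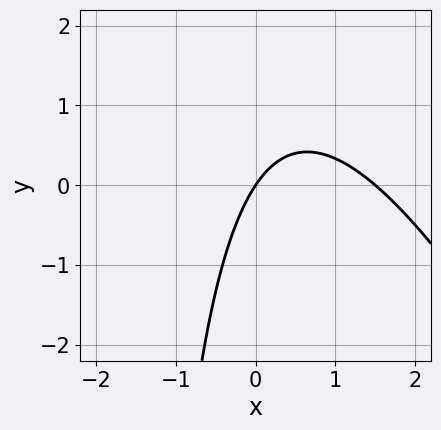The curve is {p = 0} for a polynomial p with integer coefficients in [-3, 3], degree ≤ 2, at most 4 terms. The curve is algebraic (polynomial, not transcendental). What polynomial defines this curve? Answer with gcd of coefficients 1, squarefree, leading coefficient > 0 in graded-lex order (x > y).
deg p = 2.
Reading off the gridlines: one x-axis crossing is at x = 0; it crosses the y-axis at the gridline y = 0.
Solving for integer coefficients yields p as stated.

2*x^2 + x*y - 3*x + 2*y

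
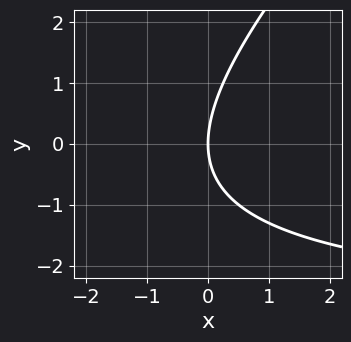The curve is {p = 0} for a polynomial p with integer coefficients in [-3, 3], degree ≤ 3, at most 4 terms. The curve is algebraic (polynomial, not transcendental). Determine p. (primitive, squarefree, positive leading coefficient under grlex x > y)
(a) Degree: a generic line meets the curve in up to 2 points, so deg p = 2.
(b) Checking where it meets the axes: it meets the y-axis at y = 0 (among the integer gridlines); it meets the x-axis at x = 0 (among the integer gridlines).
(c) Fitting integer coefficients to these (and the overall shape) gives p.

x*y - y^2 + 3*x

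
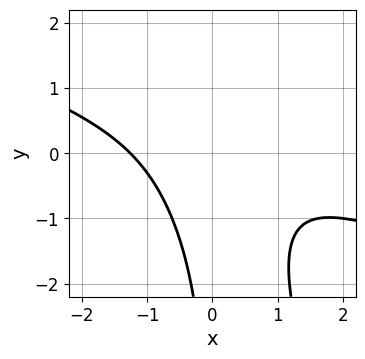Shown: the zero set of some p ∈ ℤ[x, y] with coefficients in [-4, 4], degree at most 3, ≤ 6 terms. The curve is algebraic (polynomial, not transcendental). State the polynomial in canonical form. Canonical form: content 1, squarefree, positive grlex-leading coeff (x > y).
First, deg p = 3. The shape is more complex than any degree-2 curve.
Then, reading off the gridlines: the curve avoids every integer y-axis point in the box.
Finally, putting this together gives p.

x^3 + 3*x^2*y + x*y^2 + 2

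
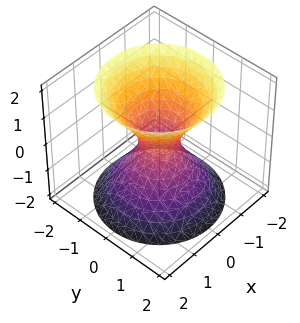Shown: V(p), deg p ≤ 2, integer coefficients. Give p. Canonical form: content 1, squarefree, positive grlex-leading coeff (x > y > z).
3*x^2 + 3*y^2 - 2*z^2 - 1

1. The degree is 2 — an hourglass — one-sheet hyperboloid; a quadric.
2. Symmetries: mirror symmetry z ↦ −z ⇒ only even powers of z; every cross-section ⟂ z is a circle, so x, y appear only via x² + y².
3. From the axis intercepts and sections: it misses every integer gridline on the z-axis; a circular section at z = 1 has radius exactly 1.
4. Together with the visible shape, these determine p as stated.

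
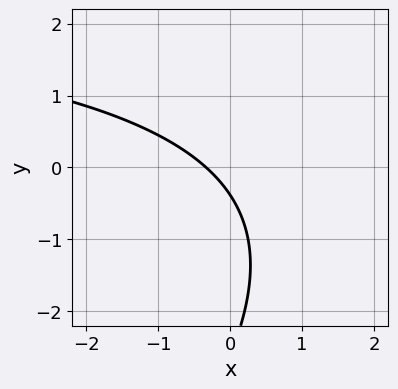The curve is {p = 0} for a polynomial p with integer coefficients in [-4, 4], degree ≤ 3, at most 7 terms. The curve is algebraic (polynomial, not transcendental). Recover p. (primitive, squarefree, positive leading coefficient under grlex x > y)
(a) deg p = 2. A generic line meets the curve in up to 2 points.
(b) Matching integer coefficients to the picture gives p.

x*y - y^2 - 3*x - 3*y - 1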